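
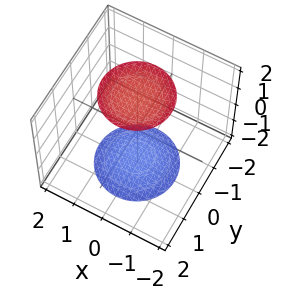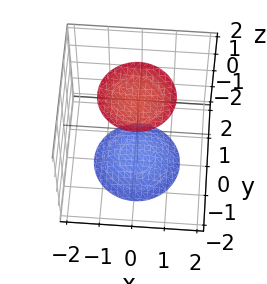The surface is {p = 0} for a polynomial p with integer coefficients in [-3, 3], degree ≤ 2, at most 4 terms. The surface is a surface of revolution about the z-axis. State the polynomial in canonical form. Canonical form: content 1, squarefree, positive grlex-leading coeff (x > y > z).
x^2 + y^2 - z^2 + 3

First, the picture has 2 separate pieces. Treating them together as one polynomial.
Next, degree: a generic line meets the surface in up to 2 points, so deg p = 2.
Then, symmetry: the z-axis is an axis of rotation, so x and y enter only as x² + y².
Then, reading off the gridlines: no y-intercept at any integer in the box; a circular section at z = -2 has radius exactly 1.
Finally, fitting integer coefficients to these (and the overall shape) gives p.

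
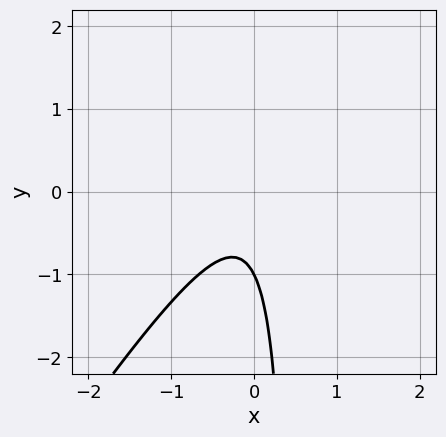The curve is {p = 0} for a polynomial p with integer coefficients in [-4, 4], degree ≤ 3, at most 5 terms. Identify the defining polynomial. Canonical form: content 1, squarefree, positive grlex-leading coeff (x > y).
3*x^2 - 2*x*y + y + 1

deg p = 2. A generic line meets the curve in up to 2 points.
Observable constraints: it misses every integer gridline on the x-axis; one y-axis crossing is at y = -1.
The integer polynomial consistent with all of this is the stated p.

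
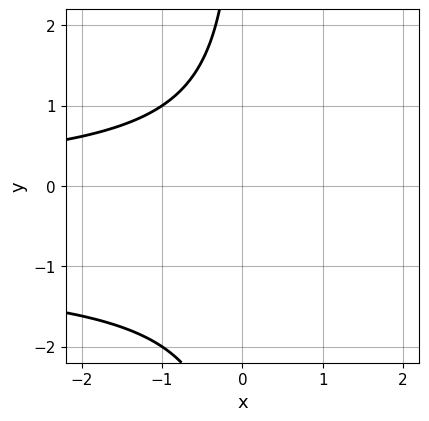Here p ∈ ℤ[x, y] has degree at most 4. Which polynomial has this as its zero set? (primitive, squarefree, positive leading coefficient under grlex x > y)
First, degree: a generic line meets the curve in up to 3 points, so deg p = 3.
Next, observable constraints: the curve avoids every integer x-axis point in the box; it misses every integer gridline on the y-axis.
Finally, these observations pin down the coefficients.

x*y^2 + x*y + 2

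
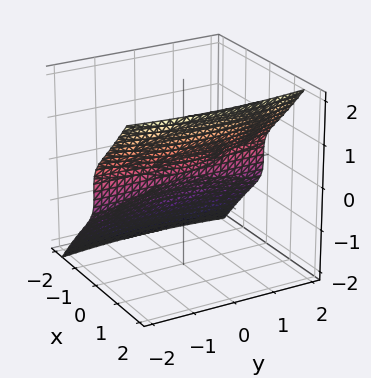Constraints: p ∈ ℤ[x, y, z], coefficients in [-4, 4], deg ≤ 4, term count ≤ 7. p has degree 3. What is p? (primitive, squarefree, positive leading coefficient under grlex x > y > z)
1. The degree is 3 — a generic line meets the surface in up to 3 points.
2. From the axis intercepts and sections: every point of the y-axis in the box is on the surface; one x-axis crossing is at x = 0; one z-axis crossing is at z = 0.
3. These observations pin down the coefficients.

3*x^3 + 3*x^2*z + x*y^2 - x*z^2 - 3*z^3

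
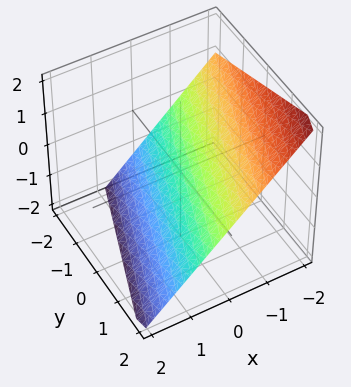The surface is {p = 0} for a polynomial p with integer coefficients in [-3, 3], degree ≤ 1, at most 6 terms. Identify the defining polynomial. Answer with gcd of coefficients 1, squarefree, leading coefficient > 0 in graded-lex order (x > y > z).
deg p = 1. Every cross-section is a straight line — this is a plane.
Reading off the gridlines: it crosses the y-axis at the gridline y = 2.
These observations pin down the coefficients.

3*x - y + 3*z + 2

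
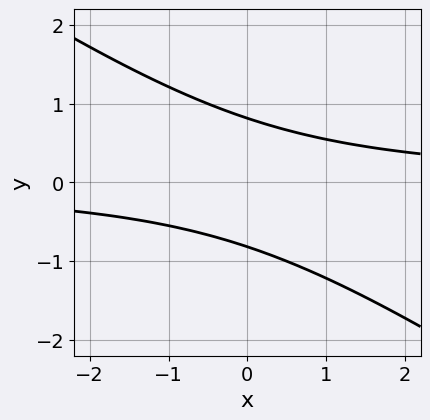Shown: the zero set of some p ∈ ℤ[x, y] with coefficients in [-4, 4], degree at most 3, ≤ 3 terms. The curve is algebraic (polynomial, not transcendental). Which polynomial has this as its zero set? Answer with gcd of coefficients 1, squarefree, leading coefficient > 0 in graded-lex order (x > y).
1. Degree: a generic line meets the curve in up to 2 points, so deg p = 2.
2. From the visible intercepts: the curve avoids every integer x-axis point in the box.
3. These observations pin down the coefficients.

2*x*y + 3*y^2 - 2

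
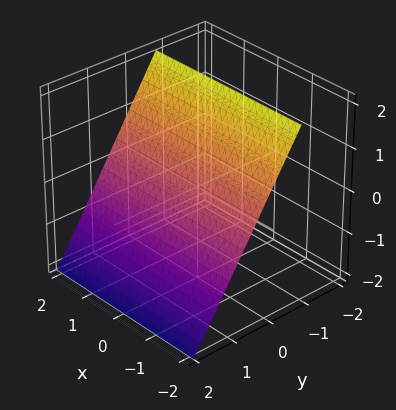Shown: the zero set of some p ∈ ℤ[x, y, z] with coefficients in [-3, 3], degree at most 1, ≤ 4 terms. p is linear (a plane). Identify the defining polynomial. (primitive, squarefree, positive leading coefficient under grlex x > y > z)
deg p = 1. Every cross-section is a straight line — this is a plane.
From the visible intercepts: one z-axis crossing is at z = 1; no x-intercept at any integer in the box.
Together with the visible shape, these determine p as stated.

3*y + 2*z - 2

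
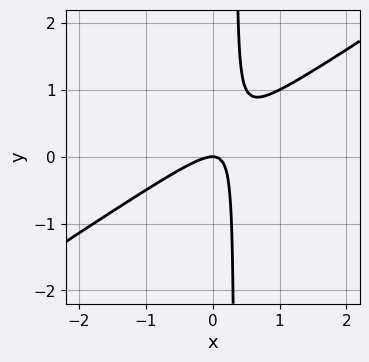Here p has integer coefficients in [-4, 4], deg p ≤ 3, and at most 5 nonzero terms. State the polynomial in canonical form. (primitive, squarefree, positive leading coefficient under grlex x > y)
2*x^2 - 3*x*y + y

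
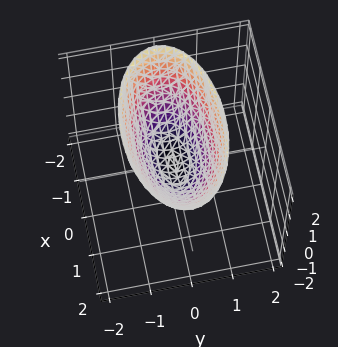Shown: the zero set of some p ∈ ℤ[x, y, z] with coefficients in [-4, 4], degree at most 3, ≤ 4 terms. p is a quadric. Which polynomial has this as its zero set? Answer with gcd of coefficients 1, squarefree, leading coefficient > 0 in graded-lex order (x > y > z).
deg p = 2.
Symmetries: mirror symmetry x ↦ −x ⇒ only even powers of x; it's symmetric under y → −y, forcing even powers of y.
From the visible intercepts: one z-axis crossing is at z = 0; one y-axis crossing is at y = 0; one x-axis crossing is at x = 0.
These observations pin down the coefficients.

x^2 + 3*y^2 - 2*z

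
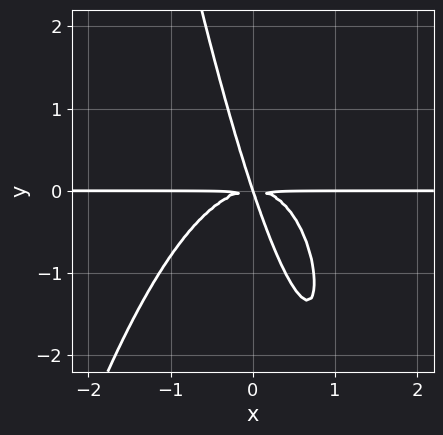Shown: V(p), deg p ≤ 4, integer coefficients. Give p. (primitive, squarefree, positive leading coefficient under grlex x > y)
Degree: a generic line meets the curve in up to 4 points, so deg p = 4.
Observable constraints: every point of the x-axis in the box is on the curve; it crosses the y-axis at the gridline y = 0.
The integer polynomial consistent with all of this is the stated p.

3*x^3*y + 3*x*y^2 + y^3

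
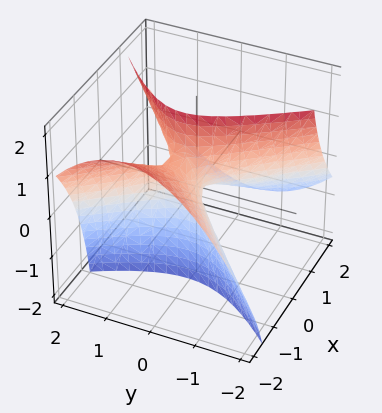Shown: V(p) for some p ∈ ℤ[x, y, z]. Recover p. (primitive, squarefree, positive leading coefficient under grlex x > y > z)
First, degree: the shape is more complex than any degree-1 surface, so deg p = 2.
Next, checking where it meets the axes: it meets the y-axis at y = 0 (among the integer gridlines); it meets the x-axis at x = 0 (among the integer gridlines); it meets the z-axis at z = 0 (among the integer gridlines).
Finally, these observations pin down the coefficients.

2*x^2 - x*y + 3*x*z - 2*y^2 + z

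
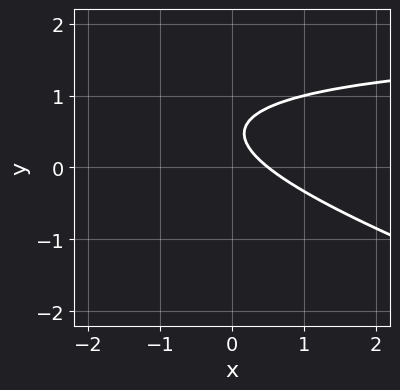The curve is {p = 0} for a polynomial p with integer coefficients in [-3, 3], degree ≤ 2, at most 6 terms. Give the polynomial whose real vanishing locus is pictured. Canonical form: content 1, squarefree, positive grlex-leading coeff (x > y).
Degree: no degree-1 curve has this shape, so deg p = 2.
Checking where it meets the axes: no y-intercept at any integer in the box.
The integer polynomial consistent with all of this is the stated p.

x*y + 3*y^2 - 2*x - 3*y + 1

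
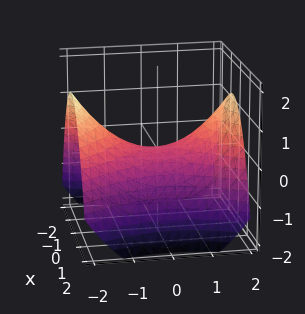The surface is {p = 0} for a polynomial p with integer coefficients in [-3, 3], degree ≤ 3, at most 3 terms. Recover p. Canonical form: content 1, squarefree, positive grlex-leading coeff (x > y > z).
2*x^2 - y^2 + 3*z

(a) deg p = 2.
(b) Symmetries: mirror symmetry x ↦ −x ⇒ only even powers of x; the y ↦ −y reflection is a symmetry, so y appears only in even powers.
(c) From the axis intercepts and sections: it crosses the z-axis at the gridline z = 0; it meets the x-axis at x = 0 (among the integer gridlines); it meets the y-axis at y = 0 (among the integer gridlines).
(d) Solving for integer coefficients yields p as stated.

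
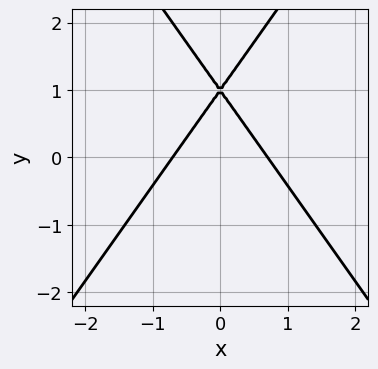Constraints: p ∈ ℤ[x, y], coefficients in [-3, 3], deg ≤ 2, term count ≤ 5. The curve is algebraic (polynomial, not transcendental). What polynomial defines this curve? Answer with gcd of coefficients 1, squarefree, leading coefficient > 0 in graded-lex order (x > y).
2*x^2 - y^2 + 2*y - 1

(a) The degree is 2 — the shape is more complex than any degree-1 curve.
(b) Symmetries: the x ↦ −x reflection is a symmetry, so x appears only in even powers.
(c) Reading off the gridlines: it crosses the y-axis at the gridline y = 1.
(d) These observations pin down the coefficients.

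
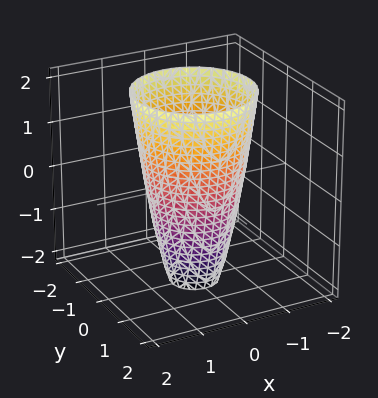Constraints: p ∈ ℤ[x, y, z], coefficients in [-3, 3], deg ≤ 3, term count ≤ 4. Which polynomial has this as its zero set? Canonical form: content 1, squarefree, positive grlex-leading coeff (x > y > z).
Degree: a generic line meets the surface in up to 2 points, so deg p = 2.
By symmetry, the surface is invariant under rotation about z: p = q(x² + y², z).
Observable constraints: a circular section at z = -2 has radius between 0 and 1; it misses every integer gridline on the z-axis.
The integer polynomial consistent with all of this is the stated p.

3*x^2 + 3*y^2 - z - 3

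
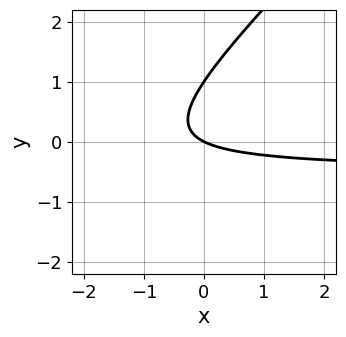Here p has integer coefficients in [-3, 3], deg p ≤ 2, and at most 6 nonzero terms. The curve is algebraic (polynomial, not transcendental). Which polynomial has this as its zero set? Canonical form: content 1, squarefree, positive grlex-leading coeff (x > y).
2*x*y - 2*y^2 + x + 2*y

First, degree: no degree-1 curve has this shape, so deg p = 2.
Next, reading off the gridlines: the y-axis gridline crossings are at y ∈ {0, 1}; one x-axis crossing is at x = 0.
Finally, the integer polynomial consistent with all of this is the stated p.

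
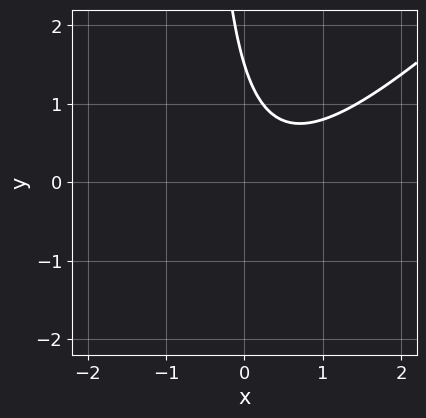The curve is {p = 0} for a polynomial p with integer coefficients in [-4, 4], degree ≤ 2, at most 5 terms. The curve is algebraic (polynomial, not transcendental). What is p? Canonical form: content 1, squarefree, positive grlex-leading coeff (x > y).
3*x^2 - 3*x*y - 2*x - 2*y + 3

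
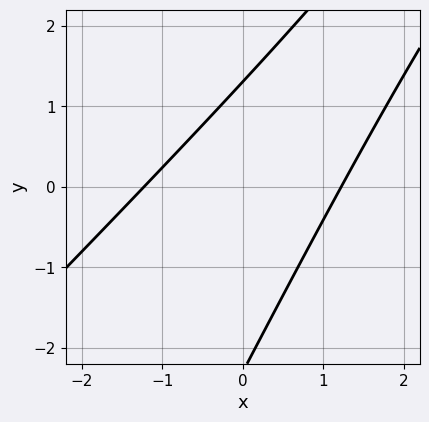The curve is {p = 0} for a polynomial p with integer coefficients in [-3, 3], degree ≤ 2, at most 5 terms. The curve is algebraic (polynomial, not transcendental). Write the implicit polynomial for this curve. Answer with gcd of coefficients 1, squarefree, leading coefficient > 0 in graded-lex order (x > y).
2*x^2 - 3*x*y + y^2 + y - 3

(a) Degree: the shape is more complex than any degree-1 curve, so deg p = 2.
(b) The integer polynomial consistent with all of this is the stated p.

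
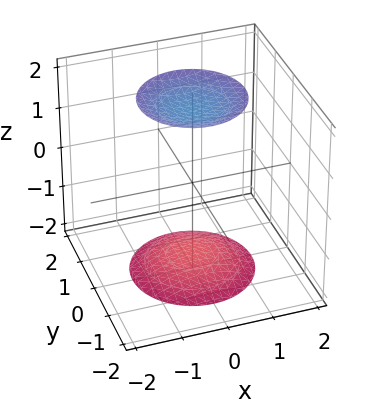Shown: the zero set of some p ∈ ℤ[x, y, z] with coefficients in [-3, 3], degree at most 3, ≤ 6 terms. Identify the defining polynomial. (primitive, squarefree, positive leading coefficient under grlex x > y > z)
(a) There are 2 components.
(b) Degree: two separate bowl-shaped sheets opening away from each other; a quadric, so deg p = 2.
(c) Symmetries: rotational symmetry about the z-axis ⇒ p depends on x, y only through x² + y²; it's symmetric under z → −z, forcing even powers of z.
(d) Reading off the gridlines: a circular section at z = 2 has radius exactly 1; the surface avoids every integer y-axis point in the box; the surface avoids every integer x-axis point in the box.
(e) Together with the visible shape, these determine p as stated.

x^2 + y^2 - z^2 + 3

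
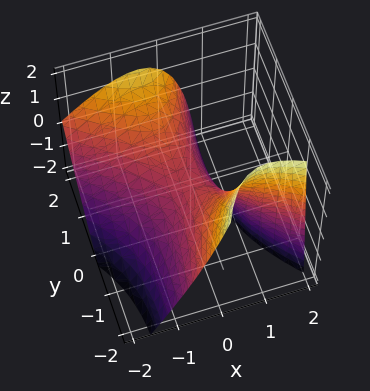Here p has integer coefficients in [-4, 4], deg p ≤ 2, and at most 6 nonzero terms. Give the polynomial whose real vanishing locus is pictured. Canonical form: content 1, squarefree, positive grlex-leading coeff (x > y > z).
3*x^2 + 3*x*y - 2*x*z - y^2 + 3*z

(a) The degree is 2 — the shape is more complex than any degree-1 surface.
(b) From the visible intercepts: one z-axis crossing is at z = 0; it crosses the y-axis at the gridline y = 0; it meets the x-axis at x = 0 (among the integer gridlines).
(c) Fitting integer coefficients to these (and the overall shape) gives p.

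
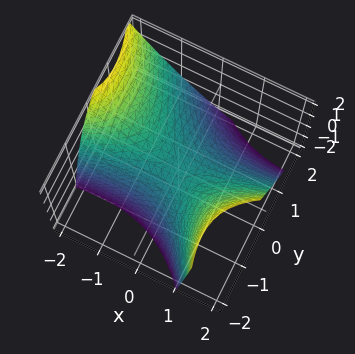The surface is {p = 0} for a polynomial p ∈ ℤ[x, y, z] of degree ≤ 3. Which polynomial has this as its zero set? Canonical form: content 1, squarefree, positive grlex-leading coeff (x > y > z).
1. deg p = 2.
2. Against the integer gridlines: it crosses the x-axis at the gridline x = 0; it meets the y-axis at y = 0 (among the integer gridlines); one z-axis crossing is at z = 0.
3. Matching integer coefficients to the picture gives p.

x^2 - 3*x*y - 2*y^2 - y*z - 3*z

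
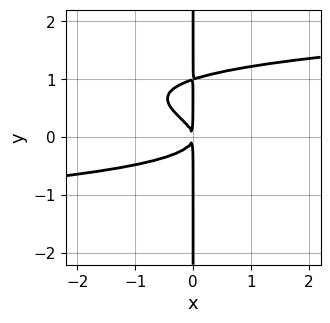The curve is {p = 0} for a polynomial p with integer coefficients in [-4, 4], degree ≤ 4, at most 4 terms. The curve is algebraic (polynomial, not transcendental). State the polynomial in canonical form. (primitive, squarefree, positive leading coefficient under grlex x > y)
First, degree: a generic line meets the curve in up to 4 points, so deg p = 4.
Next, against the integer gridlines: the visible y-axis segment lies entirely on the curve.
Finally, fitting integer coefficients to these (and the overall shape) gives p.

3*x*y^3 - 3*x*y^2 - x^2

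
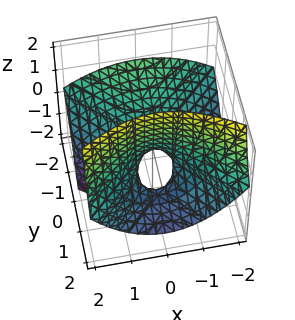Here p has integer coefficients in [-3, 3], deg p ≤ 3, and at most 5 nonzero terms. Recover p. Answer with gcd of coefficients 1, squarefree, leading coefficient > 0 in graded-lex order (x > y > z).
x^2 - y^2 - 2*y*z + z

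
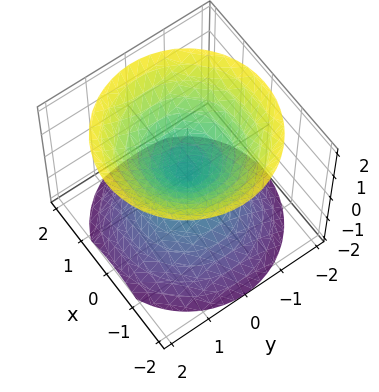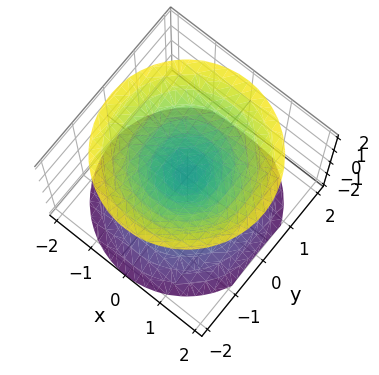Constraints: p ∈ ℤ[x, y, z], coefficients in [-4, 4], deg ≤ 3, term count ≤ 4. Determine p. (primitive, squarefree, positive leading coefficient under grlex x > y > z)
x^2 + y^2 - z^2

(a) There are 2 components.
(b) deg p = 2.
(c) Symmetries: mirror symmetry z ↦ −z ⇒ only even powers of z; rotational symmetry about the z-axis ⇒ p depends on x, y only through x² + y².
(d) From the axis intercepts and sections: it crosses the x-axis at the gridline x = 0; one y-axis crossing is at y = 0.
(e) The integer polynomial consistent with all of this is the stated p.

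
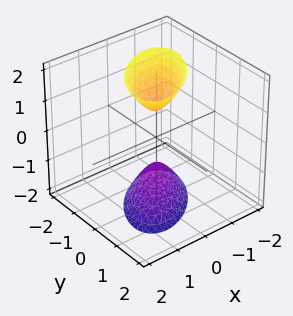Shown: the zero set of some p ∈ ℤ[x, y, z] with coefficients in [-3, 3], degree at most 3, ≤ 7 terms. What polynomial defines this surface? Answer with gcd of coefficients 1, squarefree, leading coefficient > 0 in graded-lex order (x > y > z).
First, the picture has 2 separate pieces.
Next, deg p = 2.
Then, observable constraints: no y-intercept at any integer in the box; the z-axis gridline crossings are at z ∈ {-1, 1}; no x-intercept at any integer in the box.
Finally, putting this together gives p.

3*x^2 - 3*x*y + 3*y^2 - z^2 + 1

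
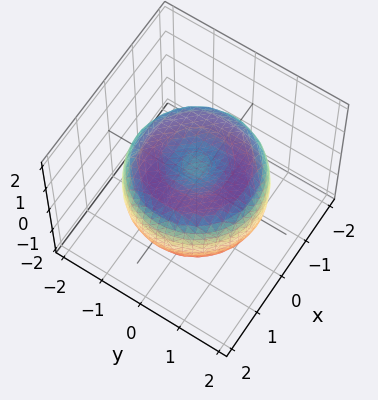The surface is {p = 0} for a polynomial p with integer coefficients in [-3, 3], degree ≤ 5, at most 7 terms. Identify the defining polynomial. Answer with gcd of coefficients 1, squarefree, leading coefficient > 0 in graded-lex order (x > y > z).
1. Degree: a generic line meets the surface in up to 4 points, so deg p = 4.
2. Symmetries: every cross-section ⟂ z is a circle, so x, y appear only via x² + y².
3. From the axis intercepts and sections: a circular section at z = 1 has radius exactly 1.
4. Fitting integer coefficients to these (and the overall shape) gives p.

x^4 + 2*x^2*y^2 + y^4 - 2*x^2 - 2*y^2 + 2*z^2 - 1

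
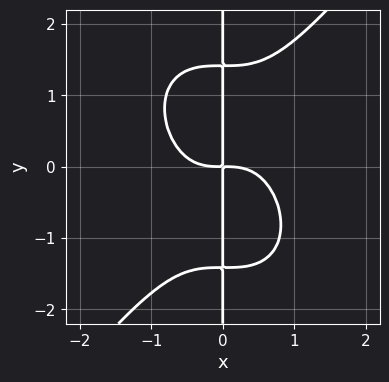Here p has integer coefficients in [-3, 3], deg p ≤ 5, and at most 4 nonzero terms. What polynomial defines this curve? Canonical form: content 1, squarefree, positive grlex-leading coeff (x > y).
First, degree: no degree-3 curve has this shape, so deg p = 4.
Next, from the axis intercepts and sections: the visible y-axis segment lies entirely on the curve.
Finally, assembling these constraints gives the stated polynomial.

2*x^4 - x*y^3 + 2*x*y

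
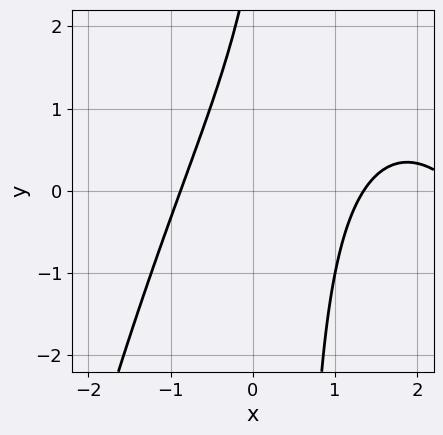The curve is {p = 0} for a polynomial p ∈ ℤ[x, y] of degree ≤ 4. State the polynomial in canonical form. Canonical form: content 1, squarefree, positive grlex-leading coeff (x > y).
First, deg p = 3. A generic line meets the curve in up to 3 points.
Then, from the axis intercepts and sections: the curve avoids every integer y-axis point in the box.
Finally, matching integer coefficients to the picture gives p.

x^3 - 3*x^2 + 2*x*y - y + 3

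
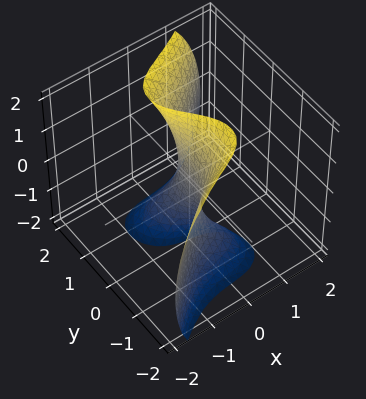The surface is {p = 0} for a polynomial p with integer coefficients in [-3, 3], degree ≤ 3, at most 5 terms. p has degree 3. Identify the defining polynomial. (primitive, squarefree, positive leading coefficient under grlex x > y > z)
2*x^3 - 2*y^3 + y*z^2 + x*z + 3*x

First, the degree is 3 — a generic line meets the surface in up to 3 points.
Then, checking where it meets the axes: one y-axis crossing is at y = 0; it crosses the x-axis at the gridline x = 0; every point of the z-axis in the box is on the surface.
Finally, putting this together gives p.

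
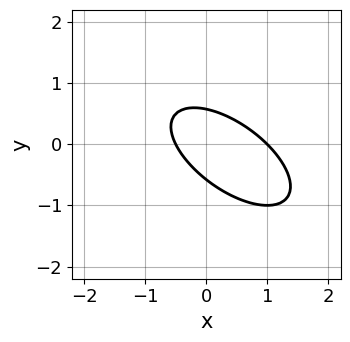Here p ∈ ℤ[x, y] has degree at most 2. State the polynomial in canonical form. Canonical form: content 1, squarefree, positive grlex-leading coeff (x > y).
2*x^2 + 3*x*y + 3*y^2 - x - 1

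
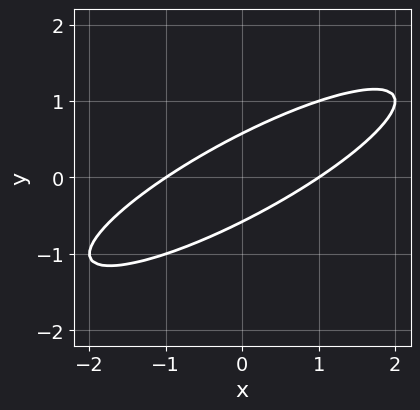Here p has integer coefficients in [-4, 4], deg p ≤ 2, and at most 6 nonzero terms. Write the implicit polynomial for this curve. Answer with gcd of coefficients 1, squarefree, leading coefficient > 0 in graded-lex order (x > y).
x^2 - 3*x*y + 3*y^2 - 1

(a) The degree is 2 — no degree-1 curve has this shape.
(b) Observable constraints: the x-axis gridline crossings are at x ∈ {-1, 1}.
(c) Together with the visible shape, these determine p as stated.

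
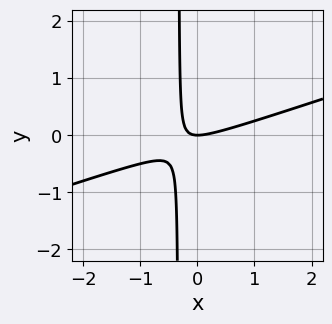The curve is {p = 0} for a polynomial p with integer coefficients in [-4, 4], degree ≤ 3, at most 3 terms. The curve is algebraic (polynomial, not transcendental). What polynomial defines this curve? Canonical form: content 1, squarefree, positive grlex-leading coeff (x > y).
x^2 - 3*x*y - y

deg p = 2.
Against the integer gridlines: one y-axis crossing is at y = 0; one x-axis crossing is at x = 0.
Putting this together gives p.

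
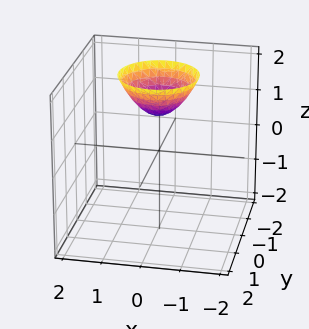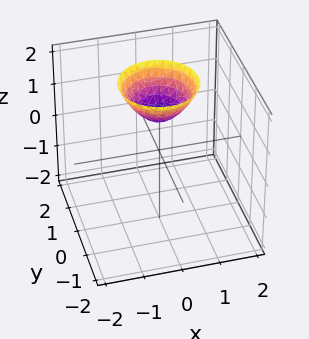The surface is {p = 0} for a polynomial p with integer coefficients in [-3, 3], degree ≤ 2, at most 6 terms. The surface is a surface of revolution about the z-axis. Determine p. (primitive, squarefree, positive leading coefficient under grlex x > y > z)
(a) The degree is 2 — the shape is more complex than any degree-1 surface.
(b) Symmetries: rotational symmetry about the z-axis ⇒ p depends on x, y only through x² + y².
(c) From the axis intercepts and sections: a circular section at z = 2 has radius exactly 1; one z-axis crossing is at z = 1; it misses every integer gridline on the x-axis.
(d) The integer polynomial consistent with all of this is the stated p.

x^2 + y^2 - z + 1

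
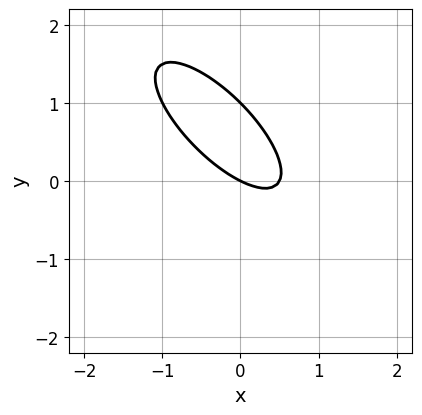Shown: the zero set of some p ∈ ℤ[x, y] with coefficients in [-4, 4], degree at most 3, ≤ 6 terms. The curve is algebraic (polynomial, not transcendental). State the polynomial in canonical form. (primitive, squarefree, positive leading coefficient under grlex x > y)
2*x^2 + 3*x*y + 2*y^2 - x - 2*y

1. Degree: a generic line meets the curve in up to 2 points, so deg p = 2.
2. From the axis intercepts and sections: the y-axis gridline crossings are at y ∈ {0, 1}; it meets the x-axis at x = 0 (among the integer gridlines).
3. The integer polynomial consistent with all of this is the stated p.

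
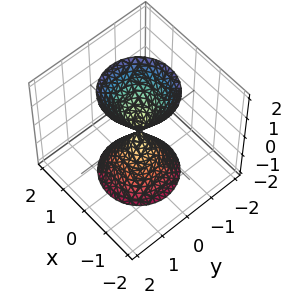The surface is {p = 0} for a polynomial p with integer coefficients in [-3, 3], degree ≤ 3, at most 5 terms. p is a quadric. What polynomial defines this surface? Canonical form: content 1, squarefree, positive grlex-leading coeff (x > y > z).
The picture has 2 separate pieces. Treating them together as one polynomial.
Degree: two nappes meeting at a single point; a quadric, so deg p = 2.
Symmetries: the z ↦ −z reflection is a symmetry, so z appears only in even powers; rotational symmetry about the z-axis ⇒ p depends on x, y only through x² + y².
Against the integer gridlines: it crosses the z-axis at the gridline z = 0; it crosses the y-axis at the gridline y = 0; a circular section at z = 1 has radius between 0 and 1.
Together with the visible shape, these determine p as stated.

3*x^2 + 3*y^2 - z^2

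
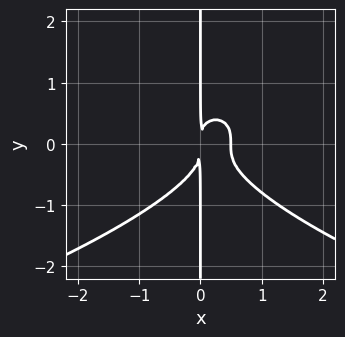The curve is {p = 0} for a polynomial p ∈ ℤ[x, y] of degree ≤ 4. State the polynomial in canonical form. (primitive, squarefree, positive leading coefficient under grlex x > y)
2*x*y^3 + 2*x^3 - x^2

First, the degree is 4 — the shape is more complex than any degree-3 curve.
Next, checking where it meets the axes: the visible y-axis segment lies entirely on the curve.
Finally, fitting integer coefficients to these (and the overall shape) gives p.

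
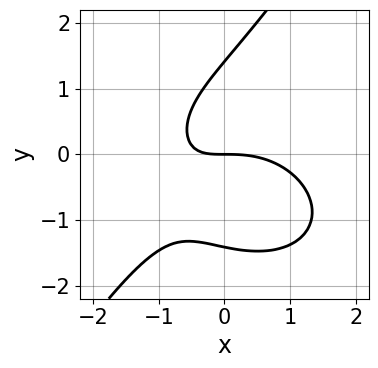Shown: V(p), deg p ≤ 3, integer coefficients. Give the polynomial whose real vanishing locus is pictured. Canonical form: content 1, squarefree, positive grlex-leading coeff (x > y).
1. deg p = 3. The shape is more complex than any degree-2 curve.
2. Observable constraints: one y-axis crossing is at y = 0; it crosses the x-axis at the gridline x = 0.
3. Solving for integer coefficients yields p as stated.

x^3 + x*y^2 - y^3 + 2*x*y + 2*y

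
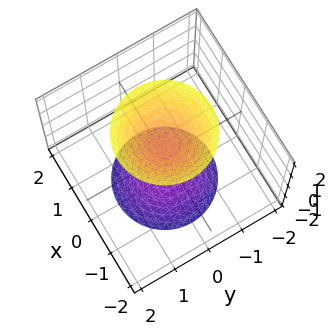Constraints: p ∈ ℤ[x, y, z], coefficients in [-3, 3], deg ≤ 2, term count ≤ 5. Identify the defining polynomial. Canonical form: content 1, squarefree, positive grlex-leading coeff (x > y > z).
2*x^2 + 2*y^2 - z^2 + 1

(a) The picture has 2 separate pieces. They look like related sheets of one shape, so recover p as a whole.
(b) deg p = 2. No degree-1 surface has this shape.
(c) By symmetry, the surface is invariant under rotation about z: p = q(x² + y², z).
(d) Against the integer gridlines: the surface avoids every integer x-axis point in the box; the z-axis gridline crossings are at z ∈ {-1, 1}; a circular section at z = 2 has radius between 1 and 2.
(e) Solving for integer coefficients yields p as stated.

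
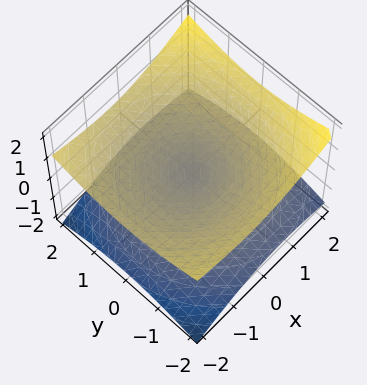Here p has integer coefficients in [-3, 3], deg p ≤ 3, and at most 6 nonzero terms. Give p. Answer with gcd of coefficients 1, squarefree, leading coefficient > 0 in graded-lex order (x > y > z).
x^2 + x*z + y^2 - 3*z^2

First, deg p = 2. No degree-1 surface has this shape.
Then, reading off the gridlines: one z-axis crossing is at z = 0; one y-axis crossing is at y = 0; it crosses the x-axis at the gridline x = 0.
Finally, these observations pin down the coefficients.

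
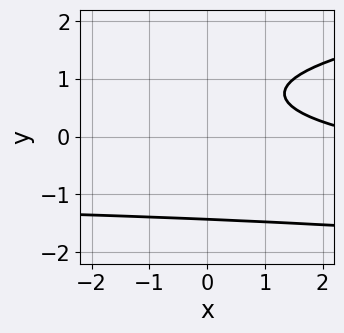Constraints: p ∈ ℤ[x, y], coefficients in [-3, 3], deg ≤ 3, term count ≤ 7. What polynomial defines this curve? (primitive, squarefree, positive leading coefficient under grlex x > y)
(a) The degree is 3 — a generic line meets the curve in up to 3 points.
(b) Reading off the gridlines: it misses every integer gridline on the x-axis.
(c) Solving for integer coefficients yields p as stated.

2*y^3 - x*y - x - 2*y + 3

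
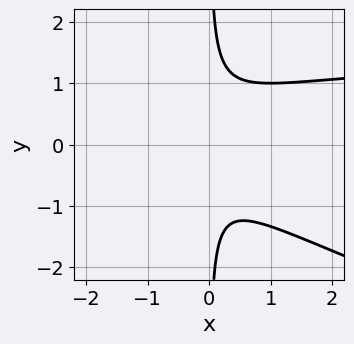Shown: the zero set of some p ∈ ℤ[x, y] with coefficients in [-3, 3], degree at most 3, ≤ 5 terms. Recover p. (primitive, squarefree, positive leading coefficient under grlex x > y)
x^2*y + 3*x*y^2 - 2*x^2 - x - 1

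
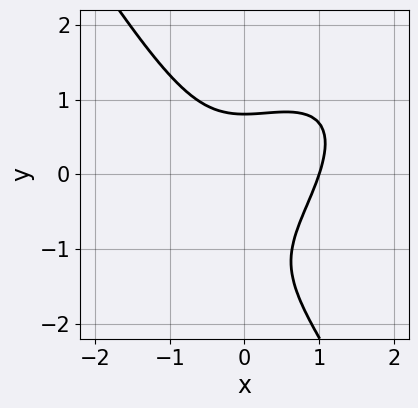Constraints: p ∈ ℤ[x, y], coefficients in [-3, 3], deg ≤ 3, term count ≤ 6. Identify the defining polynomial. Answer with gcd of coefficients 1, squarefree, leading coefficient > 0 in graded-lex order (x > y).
First, deg p = 3.
Then, observable constraints: it meets the x-axis at x = 1 (among the integer gridlines).
Finally, these observations pin down the coefficients.

3*x^3 - 3*x^2*y + 2*y^3 + 3*y^2 - 3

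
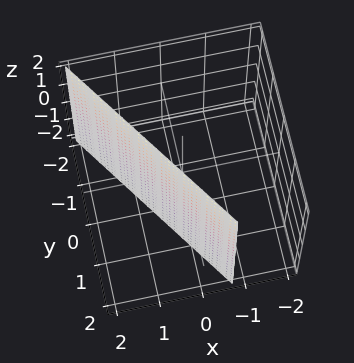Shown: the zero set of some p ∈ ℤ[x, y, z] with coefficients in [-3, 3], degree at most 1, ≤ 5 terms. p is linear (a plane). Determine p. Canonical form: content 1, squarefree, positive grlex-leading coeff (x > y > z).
3*x + 2*y - 2

1. deg p = 1. The surface is flat (a plane).
2. Observable constraints: it misses every integer gridline on the z-axis; one y-axis crossing is at y = 1.
3. Matching integer coefficients to the picture gives p.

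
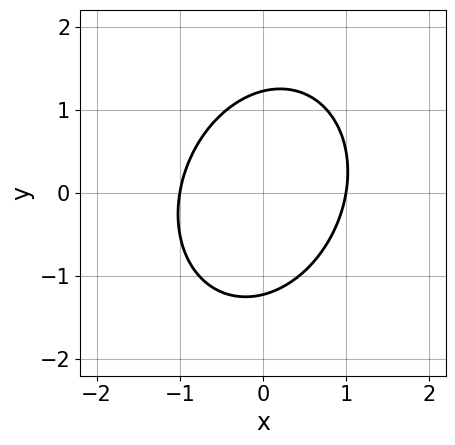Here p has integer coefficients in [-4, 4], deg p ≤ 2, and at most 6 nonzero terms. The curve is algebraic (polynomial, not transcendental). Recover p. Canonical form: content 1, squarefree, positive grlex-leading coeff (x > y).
(a) deg p = 2.
(b) Reading off the gridlines: among the integer gridlines, it crosses the x-axis at x ∈ {-1, 1}.
(c) Together with the visible shape, these determine p as stated.

3*x^2 - x*y + 2*y^2 - 3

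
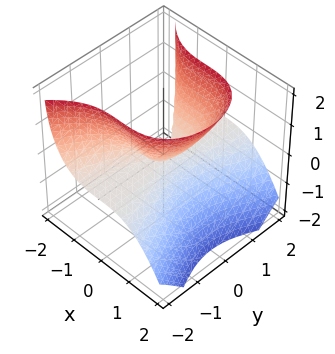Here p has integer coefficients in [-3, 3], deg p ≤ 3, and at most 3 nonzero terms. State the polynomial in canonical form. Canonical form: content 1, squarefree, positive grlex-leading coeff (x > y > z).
The degree is 3 — a generic line meets the surface in up to 3 points.
Checking where it meets the axes: it meets the x-axis at x = 0 (among the integer gridlines); it crosses the z-axis at the gridline z = 0.
Together with the visible shape, these determine p as stated. Check: (0, -1, 0) on the y-axis lies on the surface, and p(0, -1, 0) = 0. ✓

x^3 + y^2*z - z^2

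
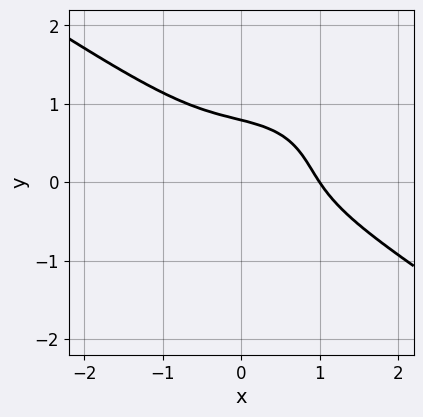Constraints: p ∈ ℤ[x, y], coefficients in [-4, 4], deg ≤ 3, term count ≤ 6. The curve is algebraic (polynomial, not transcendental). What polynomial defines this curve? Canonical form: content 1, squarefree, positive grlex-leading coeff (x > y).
x^3 - x*y^2 + 2*y^3 + 2*x*y - 1

1. The degree is 3 — no degree-2 curve has this shape.
2. Observable constraints: it crosses the x-axis at the gridline x = 1.
3. Together with the visible shape, these determine p as stated.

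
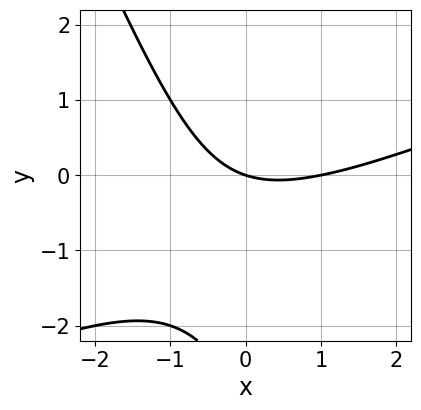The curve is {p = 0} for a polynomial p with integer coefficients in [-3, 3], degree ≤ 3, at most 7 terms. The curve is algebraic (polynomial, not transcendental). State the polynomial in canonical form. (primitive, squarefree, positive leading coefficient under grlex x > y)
(a) deg p = 2.
(b) Reading off the gridlines: among the integer gridlines, it crosses the x-axis at x ∈ {0, 1}; it meets the y-axis at y = 0 (among the integer gridlines).
(c) Matching integer coefficients to the picture gives p.

x^2 - 2*x*y - y^2 - x - 3*y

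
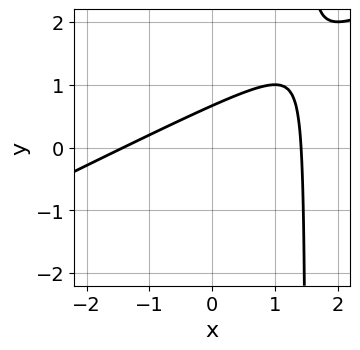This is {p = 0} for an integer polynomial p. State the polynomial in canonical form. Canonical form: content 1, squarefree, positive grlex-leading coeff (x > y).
Degree: the shape is more complex than any degree-1 curve, so deg p = 2.
Matching integer coefficients to the picture gives p.

x^2 - 2*x*y + 3*y - 2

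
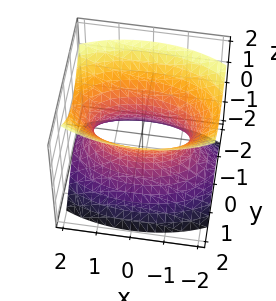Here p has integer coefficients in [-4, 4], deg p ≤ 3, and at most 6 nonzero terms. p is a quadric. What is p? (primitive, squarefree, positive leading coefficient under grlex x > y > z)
x^2 + 3*y^2 - 2*z^2 - 2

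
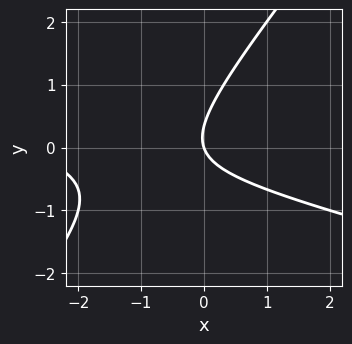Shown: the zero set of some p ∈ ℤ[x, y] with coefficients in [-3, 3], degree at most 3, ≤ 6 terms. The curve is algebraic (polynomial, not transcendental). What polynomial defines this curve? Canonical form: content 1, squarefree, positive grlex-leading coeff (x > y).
x^2 + 3*x*y - 3*y^2 + 3*x + y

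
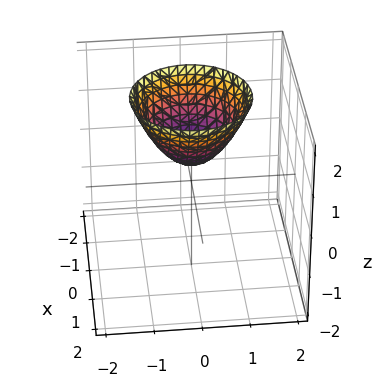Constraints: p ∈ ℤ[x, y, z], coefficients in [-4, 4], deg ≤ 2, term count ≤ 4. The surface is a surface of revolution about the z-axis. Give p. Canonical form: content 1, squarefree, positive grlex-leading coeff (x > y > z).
deg p = 2. The shape is more complex than any degree-1 surface.
By symmetry, every cross-section ⟂ z is a circle, so x, y appear only via x² + y².
Reading off the gridlines: no y-intercept at any integer in the box; a circular section at z = 2 has radius between 1 and 2; it misses every integer gridline on the x-axis.
These observations pin down the coefficients.

2*x^2 + 2*y^2 - 2*z + 1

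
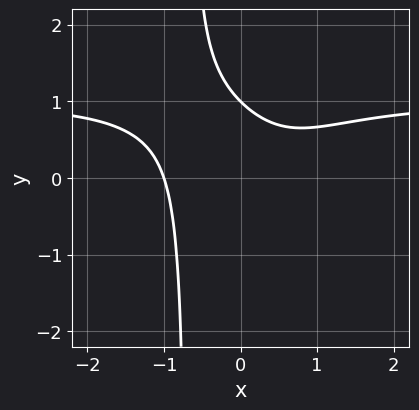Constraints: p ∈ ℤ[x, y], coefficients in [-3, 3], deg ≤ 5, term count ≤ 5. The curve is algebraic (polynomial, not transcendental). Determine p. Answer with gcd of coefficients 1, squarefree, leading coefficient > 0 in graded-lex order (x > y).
(a) The degree is 4 — the shape is more complex than any degree-3 curve.
(b) From the axis intercepts and sections: it crosses the y-axis at the gridline y = 1; it meets the x-axis at x = -1 (among the integer gridlines).
(c) Matching integer coefficients to the picture gives p.

x^3*y - x^3 + x*y + y - 1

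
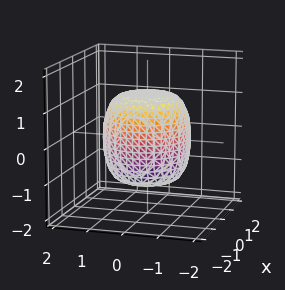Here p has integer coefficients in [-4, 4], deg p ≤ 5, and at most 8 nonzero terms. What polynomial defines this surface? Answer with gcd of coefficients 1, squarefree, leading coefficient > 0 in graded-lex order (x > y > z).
First, degree: a generic line meets the surface in up to 4 points, so deg p = 4.
Then, by symmetry, every cross-section ⟂ z is a circle, so x, y appear only via x² + y².
Then, reading off the gridlines: a circular section at z = -1 has radius exactly 1.
Finally, the integer polynomial consistent with all of this is the stated p.

2*x^4 + 4*x^2*y^2 + 2*y^4 - x^2 - y^2 + 2*z^2 - 3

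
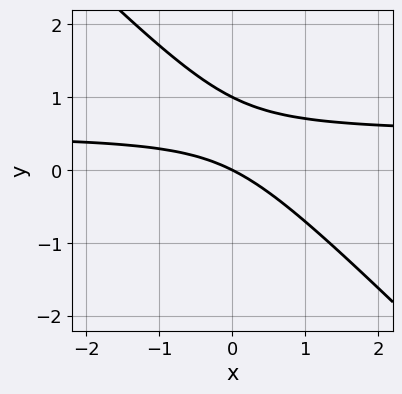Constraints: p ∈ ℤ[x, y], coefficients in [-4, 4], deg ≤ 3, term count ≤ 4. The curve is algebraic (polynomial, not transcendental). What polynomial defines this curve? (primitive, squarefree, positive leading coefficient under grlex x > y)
2*x*y + 2*y^2 - x - 2*y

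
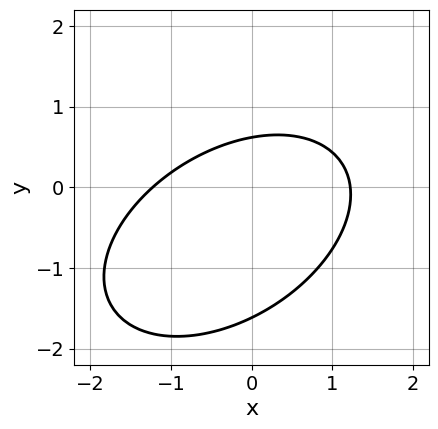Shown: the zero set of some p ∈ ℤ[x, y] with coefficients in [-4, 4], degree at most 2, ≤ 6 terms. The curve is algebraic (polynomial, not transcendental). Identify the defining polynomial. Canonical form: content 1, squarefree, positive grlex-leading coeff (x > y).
2*x^2 - 2*x*y + 3*y^2 + 3*y - 3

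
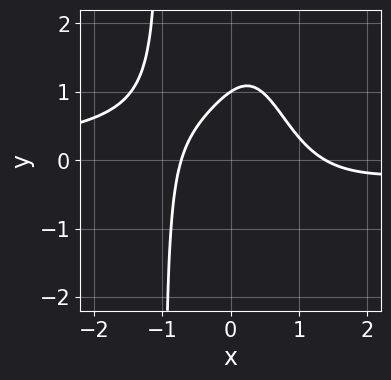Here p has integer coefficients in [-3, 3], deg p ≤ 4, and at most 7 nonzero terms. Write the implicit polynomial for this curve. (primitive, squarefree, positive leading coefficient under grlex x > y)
3*x^3*y + 3*x^2 - 2*x + 3*y - 3

First, the degree is 4 — no degree-3 curve has this shape.
Then, from the axis intercepts and sections: it meets the y-axis at y = 1 (among the integer gridlines).
Finally, the integer polynomial consistent with all of this is the stated p.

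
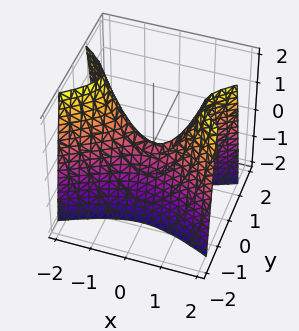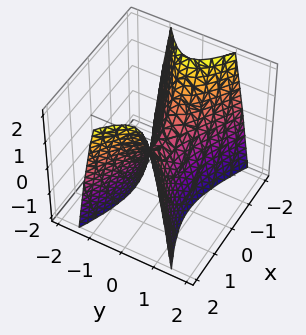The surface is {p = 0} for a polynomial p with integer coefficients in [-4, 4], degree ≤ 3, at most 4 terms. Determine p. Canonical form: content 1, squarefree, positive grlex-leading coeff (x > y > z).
x^2 - 3*y^2 - z

1. Degree: a hyperbolic paraboloid; a quadric, so deg p = 2.
2. Symmetries: the x ↦ −x reflection is a symmetry, so x appears only in even powers; it's symmetric under y → −y, forcing even powers of y.
3. Reading off the gridlines: it meets the z-axis at z = 0 (among the integer gridlines); it crosses the x-axis at the gridline x = 0; it meets the y-axis at y = 0 (among the integer gridlines).
4. These observations pin down the coefficients.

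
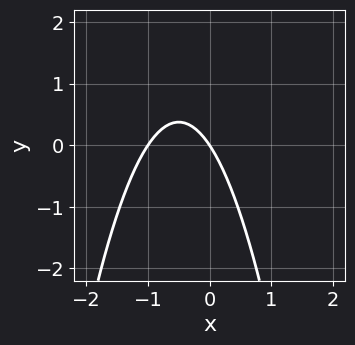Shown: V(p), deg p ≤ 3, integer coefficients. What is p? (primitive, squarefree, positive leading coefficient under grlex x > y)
The degree is 2 — the shape is more complex than any degree-1 curve.
Observable constraints: one y-axis crossing is at y = 0; among the integer gridlines, it crosses the x-axis at x ∈ {-1, 0}.
Putting this together gives p.

3*x^2 + 3*x + 2*y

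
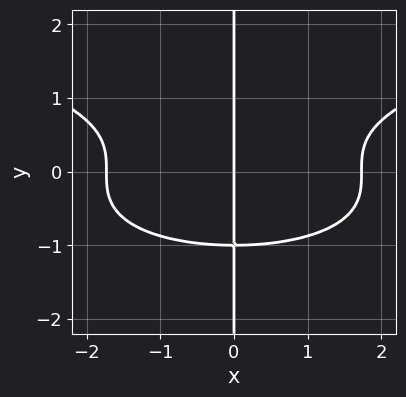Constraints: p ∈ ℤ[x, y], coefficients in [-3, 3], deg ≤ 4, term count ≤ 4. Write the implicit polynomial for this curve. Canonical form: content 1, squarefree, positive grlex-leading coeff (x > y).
3*x*y^3 - x^3 + 3*x

First, degree: no degree-3 curve has this shape, so deg p = 4.
Next, from the visible intercepts: it crosses the x-axis at the gridline x = 0; the visible y-axis segment lies entirely on the curve.
Finally, solving for integer coefficients yields p as stated.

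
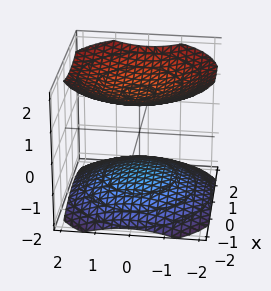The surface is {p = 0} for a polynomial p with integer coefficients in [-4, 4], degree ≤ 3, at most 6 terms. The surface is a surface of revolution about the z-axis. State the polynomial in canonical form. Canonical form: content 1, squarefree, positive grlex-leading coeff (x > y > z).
x^2 + y^2 - 2*z^2 + 3

1. There are 2 components. They look like related sheets of one shape, so recover p as a whole.
2. The degree is 2 — the shape is more complex than any degree-1 surface.
3. Symmetries: rotational symmetry about the z-axis ⇒ p depends on x, y only through x² + y².
4. Checking where it meets the axes: the surface avoids every integer y-axis point in the box; the surface avoids every integer x-axis point in the box.
5. Together with the visible shape, these determine p as stated.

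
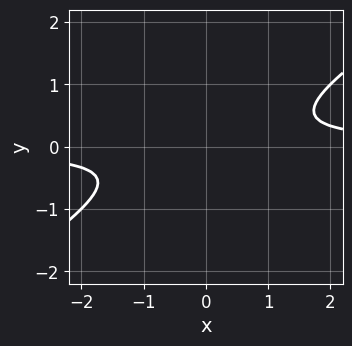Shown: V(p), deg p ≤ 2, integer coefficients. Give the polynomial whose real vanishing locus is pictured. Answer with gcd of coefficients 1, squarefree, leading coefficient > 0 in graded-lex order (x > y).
2*x*y - 3*y^2 - 1

First, the degree is 2 — no degree-1 curve has this shape.
Then, from the visible intercepts: no x-intercept at any integer in the box; the curve avoids every integer y-axis point in the box.
Finally, the integer polynomial consistent with all of this is the stated p.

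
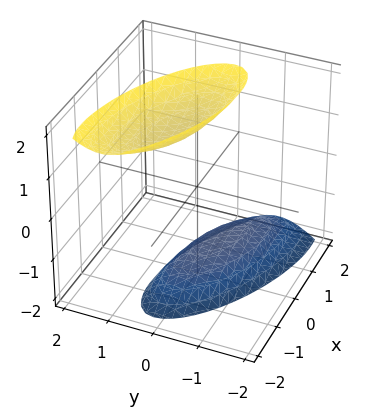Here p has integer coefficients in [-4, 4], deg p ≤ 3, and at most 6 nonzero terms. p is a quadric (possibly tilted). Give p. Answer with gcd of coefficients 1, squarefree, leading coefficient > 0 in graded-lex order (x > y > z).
x^2 + 2*x*y + 3*y^2 - y*z - z^2 + 2

1. There are 2 components. They look like related sheets of one shape, so recover p as a whole.
2. The degree is 2 — a generic line meets the surface in up to 2 points.
3. Against the integer gridlines: the surface avoids every integer x-axis point in the box; it misses every integer gridline on the y-axis.
4. Together with the visible shape, these determine p as stated.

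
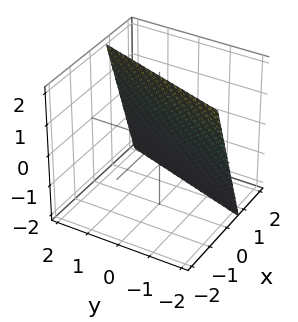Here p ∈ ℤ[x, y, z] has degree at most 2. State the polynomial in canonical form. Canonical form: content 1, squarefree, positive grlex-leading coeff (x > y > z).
3*x - y + z - 2

The degree is 1 — every cross-section is a straight line — this is a plane.
Checking where it meets the axes: one z-axis crossing is at z = 2; it crosses the y-axis at the gridline y = -2.
Solving for integer coefficients yields p as stated.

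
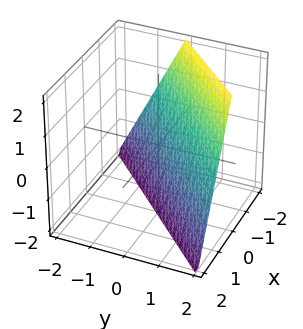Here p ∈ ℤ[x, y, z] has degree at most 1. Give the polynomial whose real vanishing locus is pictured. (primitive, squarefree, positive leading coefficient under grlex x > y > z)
2*x - 2*y + z + 2

Degree: the surface is flat (a plane), so deg p = 1.
Checking where it meets the axes: it crosses the x-axis at the gridline x = -1; one z-axis crossing is at z = -2; it meets the y-axis at y = 1 (among the integer gridlines).
These observations pin down the coefficients.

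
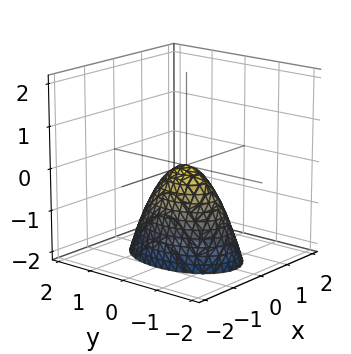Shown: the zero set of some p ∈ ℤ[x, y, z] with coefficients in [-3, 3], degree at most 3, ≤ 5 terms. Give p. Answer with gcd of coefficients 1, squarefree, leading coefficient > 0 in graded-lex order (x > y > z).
2*x^2 + y^2 + z

1. deg p = 2. A paraboloid; a quadric.
2. Symmetries: the x ↦ −x reflection is a symmetry, so x appears only in even powers; mirror symmetry y ↦ −y ⇒ only even powers of y.
3. Reading off the gridlines: one x-axis crossing is at x = 0; it meets the z-axis at z = 0 (among the integer gridlines); it crosses the y-axis at the gridline y = 0.
4. The integer polynomial consistent with all of this is the stated p.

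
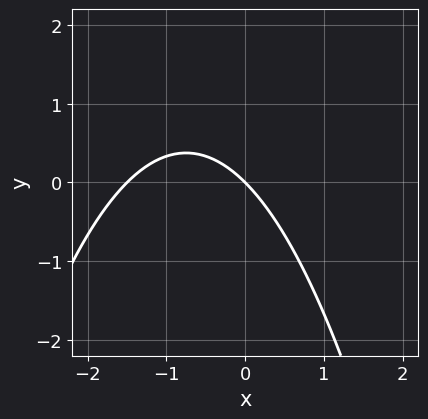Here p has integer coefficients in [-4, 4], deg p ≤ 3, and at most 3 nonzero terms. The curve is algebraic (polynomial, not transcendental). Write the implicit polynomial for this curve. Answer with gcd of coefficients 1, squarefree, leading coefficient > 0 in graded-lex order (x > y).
2*x^2 + 3*x + 3*y

deg p = 2. The shape is more complex than any degree-1 curve.
Reading off the gridlines: one x-axis crossing is at x = 0; one y-axis crossing is at y = 0.
The integer polynomial consistent with all of this is the stated p.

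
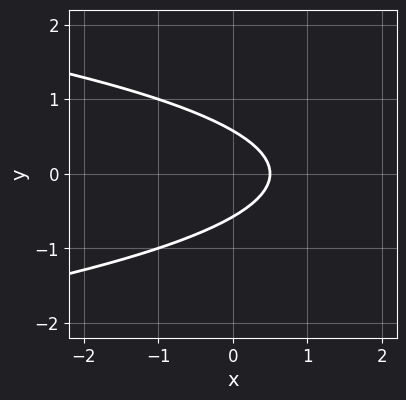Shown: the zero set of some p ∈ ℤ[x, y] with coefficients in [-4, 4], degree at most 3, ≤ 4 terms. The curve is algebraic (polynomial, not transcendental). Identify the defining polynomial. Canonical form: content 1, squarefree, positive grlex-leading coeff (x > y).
3*y^2 + 2*x - 1

(a) Degree: the shape is more complex than any degree-1 curve, so deg p = 2.
(b) Symmetries: the y ↦ −y reflection is a symmetry, so y appears only in even powers.
(c) Matching integer coefficients to the picture gives p.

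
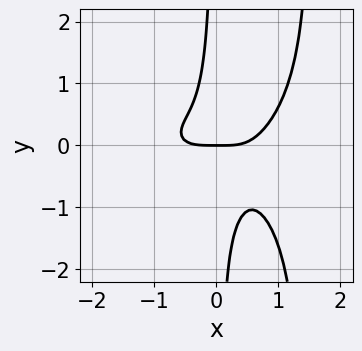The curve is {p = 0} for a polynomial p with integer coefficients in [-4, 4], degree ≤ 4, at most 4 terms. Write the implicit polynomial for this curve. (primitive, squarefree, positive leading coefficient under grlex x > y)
x^4 + 2*x^2*y^2 - 3*x*y^2 - y

(a) The degree is 4 — no degree-3 curve has this shape.
(b) From the axis intercepts and sections: it crosses the y-axis at the gridline y = 0; one x-axis crossing is at x = 0.
(c) Fitting integer coefficients to these (and the overall shape) gives p.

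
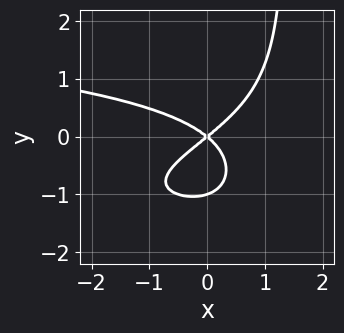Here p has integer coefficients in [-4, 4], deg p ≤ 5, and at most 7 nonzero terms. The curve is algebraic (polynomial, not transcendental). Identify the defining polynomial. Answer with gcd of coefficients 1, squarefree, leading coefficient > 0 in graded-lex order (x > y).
(a) Degree: the shape is more complex than any degree-3 curve, so deg p = 4.
(b) Checking where it meets the axes: it meets the x-axis at x = 0 (among the integer gridlines); among the integer gridlines, it crosses the y-axis at y ∈ {-1, 0}.
(c) Matching integer coefficients to the picture gives p.

2*x*y^3 + 3*x*y^2 - 3*y^3 + 2*x^2 - 3*y^2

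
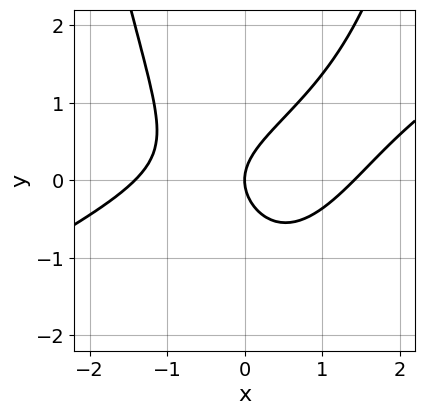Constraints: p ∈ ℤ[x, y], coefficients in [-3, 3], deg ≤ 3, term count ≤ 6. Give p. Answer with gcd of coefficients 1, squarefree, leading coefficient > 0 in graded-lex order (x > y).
First, deg p = 3. No degree-2 curve has this shape.
Next, observable constraints: one y-axis crossing is at y = 0; it crosses the x-axis at the gridline x = 0.
Finally, the integer polynomial consistent with all of this is the stated p.

x^3 - 2*x^2*y + 2*y^2 - 2*x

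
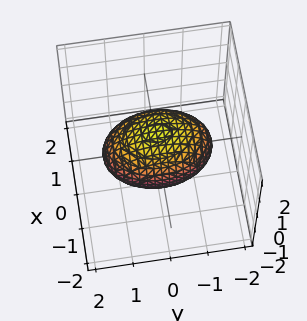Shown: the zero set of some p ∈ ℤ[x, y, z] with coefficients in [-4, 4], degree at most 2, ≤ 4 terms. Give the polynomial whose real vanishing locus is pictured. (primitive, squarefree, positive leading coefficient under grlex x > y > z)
2*x^2 + y^2 + 2*z^2 - 2

First, deg p = 2. Bounded and convex; a quadric.
Next, symmetries: the z ↦ −z reflection is a symmetry, so z appears only in even powers; the y ↦ −y reflection is a symmetry, so y appears only in even powers; mirror symmetry x ↦ −x ⇒ only even powers of x.
Then, checking where it meets the axes: among the integer gridlines, it crosses the z-axis at z ∈ {-1, 1}; among the integer gridlines, it crosses the x-axis at x ∈ {-1, 1}.
Finally, solving for integer coefficients yields p as stated.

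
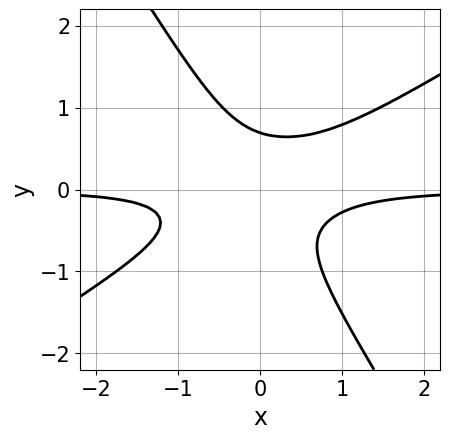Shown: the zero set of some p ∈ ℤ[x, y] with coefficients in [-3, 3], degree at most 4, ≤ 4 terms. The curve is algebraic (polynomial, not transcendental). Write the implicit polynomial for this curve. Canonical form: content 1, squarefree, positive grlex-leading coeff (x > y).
3*x^2*y - 3*x*y^2 - 3*y^3 + 1

First, deg p = 3. A generic line meets the curve in up to 3 points.
Then, reading off the gridlines: no x-intercept at any integer in the box.
Finally, solving for integer coefficients yields p as stated.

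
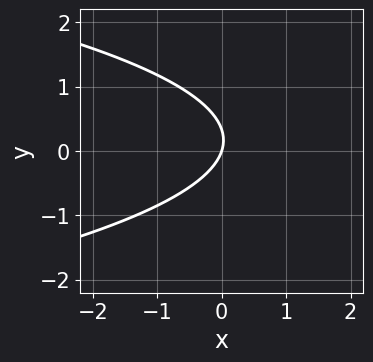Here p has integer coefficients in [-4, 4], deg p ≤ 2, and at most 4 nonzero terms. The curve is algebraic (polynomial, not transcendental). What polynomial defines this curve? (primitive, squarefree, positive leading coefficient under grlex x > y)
(a) deg p = 2.
(b) Against the integer gridlines: it meets the x-axis at x = 0 (among the integer gridlines); one y-axis crossing is at y = 0.
(c) Matching integer coefficients to the picture gives p.

3*y^2 + 3*x - y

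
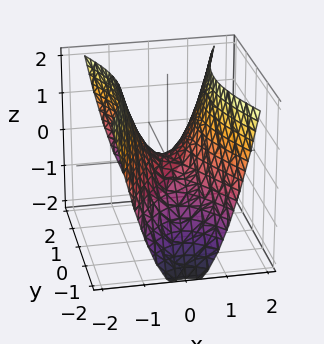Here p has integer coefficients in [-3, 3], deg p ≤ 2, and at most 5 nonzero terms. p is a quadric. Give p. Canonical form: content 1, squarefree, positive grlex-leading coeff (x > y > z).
3*x^2 - y^2 - 2*z

deg p = 2. A hyperbolic paraboloid; a quadric.
Symmetries: it's symmetric under x → −x, forcing even powers of x; mirror symmetry y ↦ −y ⇒ only even powers of y.
Against the integer gridlines: it meets the y-axis at y = 0 (among the integer gridlines); it crosses the z-axis at the gridline z = 0.
Assembling these constraints gives the stated polynomial.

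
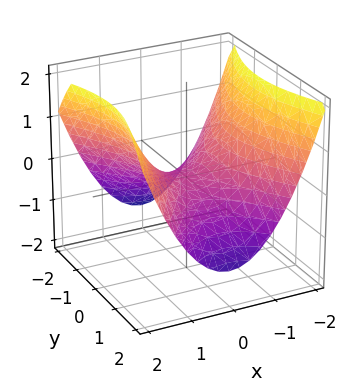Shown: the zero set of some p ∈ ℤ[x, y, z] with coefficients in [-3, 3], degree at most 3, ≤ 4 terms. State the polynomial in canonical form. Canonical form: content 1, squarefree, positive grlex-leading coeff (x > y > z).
First, the degree is 2 — a saddle surface; a quadric.
Then, symmetries: the y ↦ −y reflection is a symmetry, so y appears only in even powers; it's symmetric under x → −x, forcing even powers of x.
Then, from the visible intercepts: one z-axis crossing is at z = 0; it crosses the x-axis at the gridline x = 0.
Finally, the integer polynomial consistent with all of this is the stated p.

2*x^2 - y^2 - 3*z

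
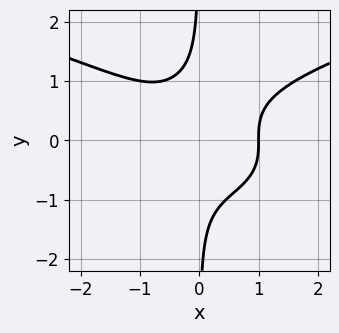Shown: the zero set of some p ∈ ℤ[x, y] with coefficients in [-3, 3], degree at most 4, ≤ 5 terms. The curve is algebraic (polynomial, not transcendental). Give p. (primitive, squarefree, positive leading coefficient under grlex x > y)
First, degree: the shape is more complex than any degree-3 curve, so deg p = 4.
Then, against the integer gridlines: it meets the x-axis at x = 1 (among the integer gridlines); the curve avoids every integer y-axis point in the box.
Finally, matching integer coefficients to the picture gives p.

2*x*y^3 - x^3 + 1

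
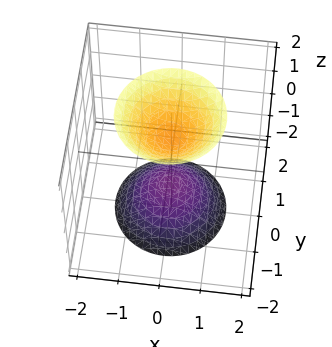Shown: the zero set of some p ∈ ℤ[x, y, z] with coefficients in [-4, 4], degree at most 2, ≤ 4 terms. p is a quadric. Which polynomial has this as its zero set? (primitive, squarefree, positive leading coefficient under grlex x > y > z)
2*x^2 + 2*y^2 - z^2 + 1

1. I count 2 distinct pieces. Treating them together as one polynomial.
2. The degree is 2 — two separate bowl-shaped sheets opening away from each other; a quadric.
3. By symmetry, every cross-section ⟂ z is a circle, so x, y appear only via x² + y²; mirror symmetry z ↦ −z ⇒ only even powers of z.
4. Checking where it meets the axes: among the integer gridlines, it crosses the z-axis at z ∈ {-1, 1}; a circular section at z = -2 has radius between 1 and 2.
5. Fitting integer coefficients to these (and the overall shape) gives p.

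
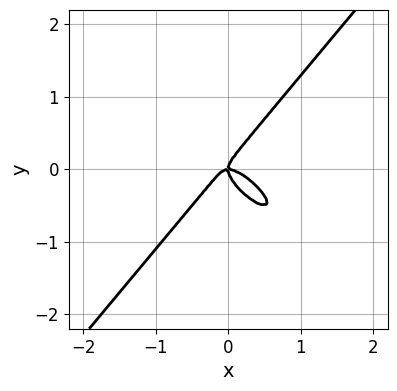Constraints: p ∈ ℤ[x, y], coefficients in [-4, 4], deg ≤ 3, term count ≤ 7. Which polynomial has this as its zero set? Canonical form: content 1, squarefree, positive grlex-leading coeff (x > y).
3*x^3 + 3*x^2*y - x*y^2 - 3*y^3 + x*y

deg p = 3.
Checking where it meets the axes: one x-axis crossing is at x = 0; it meets the y-axis at y = 0 (among the integer gridlines).
Assembling these constraints gives the stated polynomial.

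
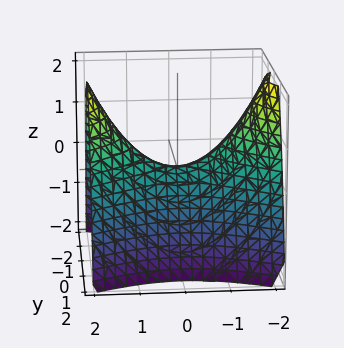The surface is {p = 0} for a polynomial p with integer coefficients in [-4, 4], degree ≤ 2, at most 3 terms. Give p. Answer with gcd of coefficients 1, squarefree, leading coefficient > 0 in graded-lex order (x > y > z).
(a) Degree: a saddle surface; a quadric, so deg p = 2.
(b) Symmetries: it's symmetric under y → −y, forcing even powers of y; the x ↦ −x reflection is a symmetry, so x appears only in even powers.
(c) Against the integer gridlines: one y-axis crossing is at y = 0; one x-axis crossing is at x = 0; one z-axis crossing is at z = 0.
(d) Matching integer coefficients to the picture gives p.

x^2 - 2*y^2 - 2*z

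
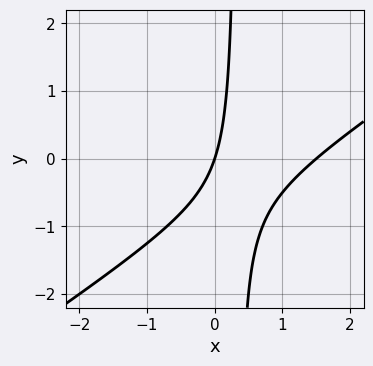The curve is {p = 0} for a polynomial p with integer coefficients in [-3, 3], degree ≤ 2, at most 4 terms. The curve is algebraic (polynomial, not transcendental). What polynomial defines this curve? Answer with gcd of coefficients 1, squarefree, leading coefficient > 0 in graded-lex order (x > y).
2*x^2 - 3*x*y - 3*x + y

(a) The degree is 2 — no degree-1 curve has this shape.
(b) From the axis intercepts and sections: one y-axis crossing is at y = 0; it meets the x-axis at x = 0 (among the integer gridlines).
(c) Fitting integer coefficients to these (and the overall shape) gives p.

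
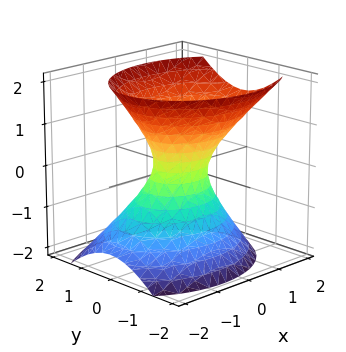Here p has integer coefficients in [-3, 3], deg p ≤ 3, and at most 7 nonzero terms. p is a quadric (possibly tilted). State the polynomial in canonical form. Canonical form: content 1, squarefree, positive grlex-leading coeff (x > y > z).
(a) Degree: the shape is more complex than any degree-1 surface, so deg p = 2.
(b) From the visible intercepts: no z-intercept at any integer in the box.
(c) Together with the visible shape, these determine p as stated.

2*x^2 - x*z + 3*y^2 - 2*z^2 - 1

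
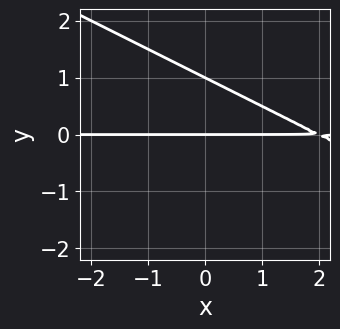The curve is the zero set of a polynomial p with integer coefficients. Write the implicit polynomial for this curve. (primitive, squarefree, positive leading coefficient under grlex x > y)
1. The degree is 2 — a generic line meets the curve in up to 2 points.
2. Observable constraints: every point of the x-axis in the box is on the curve; among the integer gridlines, it crosses the y-axis at y ∈ {0, 1}.
3. Solving for integer coefficients yields p as stated.

x*y + 2*y^2 - 2*y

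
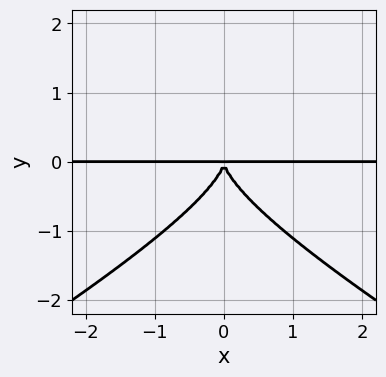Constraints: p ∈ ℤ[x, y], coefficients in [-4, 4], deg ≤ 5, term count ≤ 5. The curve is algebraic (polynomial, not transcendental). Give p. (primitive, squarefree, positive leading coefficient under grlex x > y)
deg p = 4.
Symmetries: mirror symmetry x ↦ −x ⇒ only even powers of x.
Reading off the gridlines: the visible x-axis segment lies entirely on the curve.
These observations pin down the coefficients.

x^2*y^2 - 3*y^4 - 3*x^2*y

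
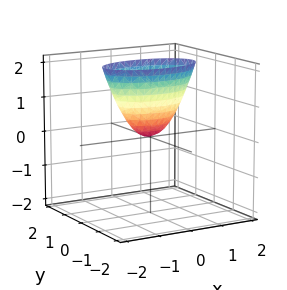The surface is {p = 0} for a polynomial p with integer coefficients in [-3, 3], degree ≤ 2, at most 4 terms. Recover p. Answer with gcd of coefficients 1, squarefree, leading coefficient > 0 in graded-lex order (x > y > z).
x^2 + 3*y^2 - z

1. deg p = 2.
2. Symmetries: the x ↦ −x reflection is a symmetry, so x appears only in even powers; mirror symmetry y ↦ −y ⇒ only even powers of y.
3. Checking where it meets the axes: it meets the x-axis at x = 0 (among the integer gridlines); it meets the z-axis at z = 0 (among the integer gridlines).
4. Together with the visible shape, these determine p as stated.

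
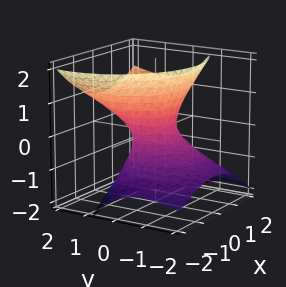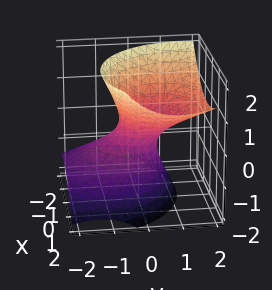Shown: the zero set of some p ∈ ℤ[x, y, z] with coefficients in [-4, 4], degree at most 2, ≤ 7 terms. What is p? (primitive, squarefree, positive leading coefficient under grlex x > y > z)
1. Degree: a generic line meets the surface in up to 2 points, so deg p = 2.
2. Observable constraints: it misses every integer gridline on the z-axis.
3. Putting this together gives p.

2*x^2 - x*z + 2*y^2 - 3*y*z - 2*z^2 - 1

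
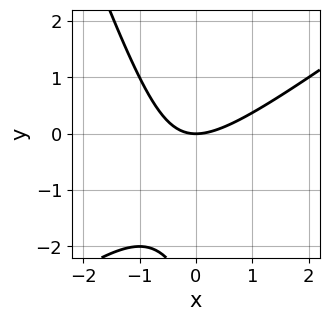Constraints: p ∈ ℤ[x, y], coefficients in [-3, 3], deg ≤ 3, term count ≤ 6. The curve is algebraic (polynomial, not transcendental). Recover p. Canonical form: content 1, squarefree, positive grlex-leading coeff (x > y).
2*x^2 - 2*x*y - y^2 - 3*y

First, deg p = 2. No degree-1 curve has this shape.
Then, reading off the gridlines: it meets the x-axis at x = 0 (among the integer gridlines); one y-axis crossing is at y = 0.
Finally, putting this together gives p.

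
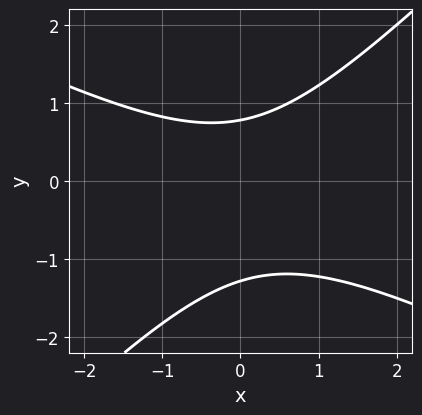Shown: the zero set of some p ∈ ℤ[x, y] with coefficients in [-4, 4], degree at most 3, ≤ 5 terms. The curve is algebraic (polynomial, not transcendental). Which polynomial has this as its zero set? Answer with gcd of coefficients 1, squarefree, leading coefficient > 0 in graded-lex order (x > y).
x^2 + x*y - 2*y^2 - y + 2

First, the degree is 2 — the shape is more complex than any degree-1 curve.
Next, against the integer gridlines: the curve avoids every integer x-axis point in the box.
Finally, putting this together gives p.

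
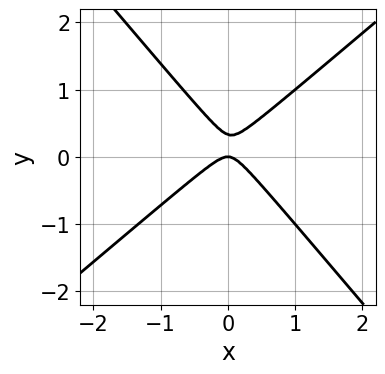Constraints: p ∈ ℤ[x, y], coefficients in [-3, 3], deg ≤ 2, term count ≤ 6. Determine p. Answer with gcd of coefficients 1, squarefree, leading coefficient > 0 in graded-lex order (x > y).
3*x^2 - x*y - 3*y^2 + y

First, the degree is 2 — a generic line meets the curve in up to 2 points.
Next, observable constraints: one y-axis crossing is at y = 0; it meets the x-axis at x = 0 (among the integer gridlines).
Finally, solving for integer coefficients yields p as stated.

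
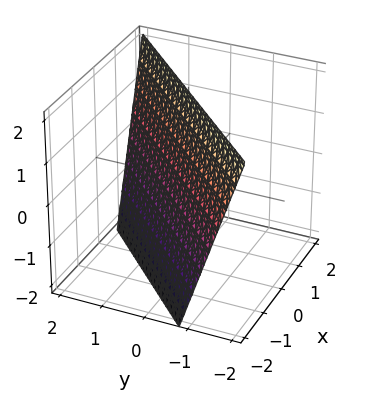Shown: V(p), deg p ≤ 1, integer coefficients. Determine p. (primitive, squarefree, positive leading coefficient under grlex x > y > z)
3*x - 3*y - z + 2

(a) The degree is 1 — every cross-section is a straight line — this is a plane.
(b) Against the integer gridlines: one z-axis crossing is at z = 2.
(c) These observations pin down the coefficients.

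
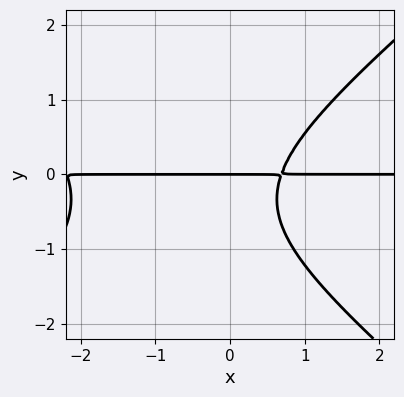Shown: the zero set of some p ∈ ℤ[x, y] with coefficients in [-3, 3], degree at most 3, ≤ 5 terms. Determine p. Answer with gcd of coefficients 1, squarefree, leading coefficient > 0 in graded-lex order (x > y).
(a) deg p = 3. A generic line meets the curve in up to 3 points.
(b) Reading off the gridlines: the visible x-axis segment lies entirely on the curve; it crosses the y-axis at the gridline y = 0.
(c) Fitting integer coefficients to these (and the overall shape) gives p.

2*x^2*y - 3*y^3 + 3*x*y - 2*y^2 - 3*y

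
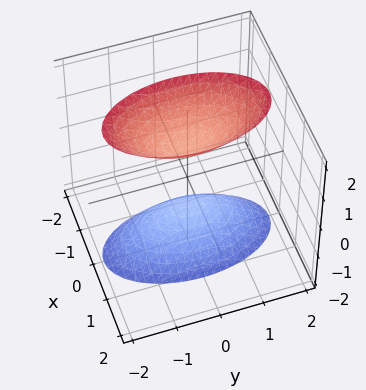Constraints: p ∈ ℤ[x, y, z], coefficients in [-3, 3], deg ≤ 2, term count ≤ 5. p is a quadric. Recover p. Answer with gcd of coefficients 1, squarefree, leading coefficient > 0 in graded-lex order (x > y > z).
1. I count 2 distinct pieces.
2. deg p = 2.
3. Symmetries: mirror symmetry z ↦ −z ⇒ only even powers of z; mirror symmetry x ↦ −x ⇒ only even powers of x; it's symmetric under y → −y, forcing even powers of y.
4. Checking where it meets the axes: the surface avoids every integer x-axis point in the box; no y-intercept at any integer in the box; the z-axis gridline crossings are at z ∈ {-1, 1}.
5. The integer polynomial consistent with all of this is the stated p.

3*x^2 + y^2 - z^2 + 1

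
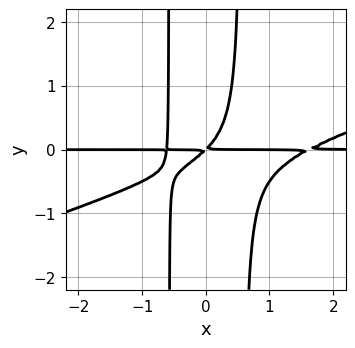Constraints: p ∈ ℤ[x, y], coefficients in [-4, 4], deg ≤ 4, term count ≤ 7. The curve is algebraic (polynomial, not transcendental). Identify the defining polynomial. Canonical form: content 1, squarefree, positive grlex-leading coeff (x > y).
x^3*y - 3*x^2*y^2 - x^2*y - x*y + y^2

deg p = 4. No degree-3 curve has this shape.
Observable constraints: the visible x-axis segment lies entirely on the curve.
The integer polynomial consistent with all of this is the stated p.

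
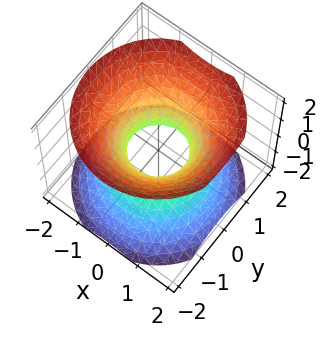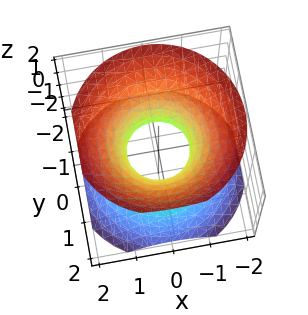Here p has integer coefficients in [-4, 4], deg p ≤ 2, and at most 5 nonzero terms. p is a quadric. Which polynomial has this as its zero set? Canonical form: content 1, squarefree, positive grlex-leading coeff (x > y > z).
3*x^2 + 3*y^2 - 3*z^2 - 2

First, the degree is 2 — one connected sheet with a waist; a quadric.
Then, symmetries: the z ↦ −z reflection is a symmetry, so z appears only in even powers; the z-axis is an axis of rotation, so x and y enter only as x² + y².
Next, observable constraints: a circular section at z = 1 has radius between 1 and 2; the surface avoids every integer z-axis point in the box.
Finally, solving for integer coefficients yields p as stated.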